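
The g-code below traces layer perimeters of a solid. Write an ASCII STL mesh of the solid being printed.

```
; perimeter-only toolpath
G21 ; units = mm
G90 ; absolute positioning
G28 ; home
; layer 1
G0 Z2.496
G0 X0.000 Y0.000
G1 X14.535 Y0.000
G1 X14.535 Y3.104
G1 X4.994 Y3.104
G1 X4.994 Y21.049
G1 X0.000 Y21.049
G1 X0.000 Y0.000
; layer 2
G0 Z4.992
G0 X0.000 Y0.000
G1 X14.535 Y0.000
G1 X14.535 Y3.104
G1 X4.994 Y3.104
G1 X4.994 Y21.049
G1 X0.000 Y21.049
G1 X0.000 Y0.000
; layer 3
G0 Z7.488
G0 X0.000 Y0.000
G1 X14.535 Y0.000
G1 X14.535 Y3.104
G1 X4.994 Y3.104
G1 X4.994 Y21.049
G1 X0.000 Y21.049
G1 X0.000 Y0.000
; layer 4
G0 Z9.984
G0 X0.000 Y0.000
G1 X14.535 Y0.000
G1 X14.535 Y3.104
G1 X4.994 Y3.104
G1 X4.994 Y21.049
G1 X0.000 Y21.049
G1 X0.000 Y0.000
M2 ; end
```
solid part
  facet normal 0.0000 0.0000 -1.0000
    outer loop
      vertex 14.535 3.104 0.000
      vertex 14.535 0.000 0.000
      vertex 0.000 0.000 0.000
    endloop
  endfacet
  facet normal 0.0000 0.0000 -1.0000
    outer loop
      vertex 4.994 3.104 0.000
      vertex 14.535 3.104 0.000
      vertex 0.000 0.000 0.000
    endloop
  endfacet
  facet normal 0.0000 0.0000 -1.0000
    outer loop
      vertex 4.994 21.049 0.000
      vertex 4.994 3.104 0.000
      vertex 0.000 0.000 0.000
    endloop
  endfacet
  facet normal 0.0000 0.0000 -1.0000
    outer loop
      vertex 0.000 21.049 0.000
      vertex 4.994 21.049 0.000
      vertex 0.000 0.000 0.000
    endloop
  endfacet
  facet normal 0.0000 0.0000 1.0000
    outer loop
      vertex 0.000 0.000 9.984
      vertex 14.535 0.000 9.984
      vertex 14.535 3.104 9.984
    endloop
  endfacet
  facet normal 0.0000 0.0000 1.0000
    outer loop
      vertex 0.000 0.000 9.984
      vertex 14.535 3.104 9.984
      vertex 4.994 3.104 9.984
    endloop
  endfacet
  facet normal 0.0000 0.0000 1.0000
    outer loop
      vertex 0.000 0.000 9.984
      vertex 4.994 3.104 9.984
      vertex 4.994 21.049 9.984
    endloop
  endfacet
  facet normal 0.0000 0.0000 1.0000
    outer loop
      vertex 0.000 0.000 9.984
      vertex 4.994 21.049 9.984
      vertex 0.000 21.049 9.984
    endloop
  endfacet
  facet normal 0.0000 -1.0000 0.0000
    outer loop
      vertex 0.000 0.000 0.000
      vertex 14.535 0.000 0.000
      vertex 14.535 0.000 9.984
    endloop
  endfacet
  facet normal 0.0000 -1.0000 0.0000
    outer loop
      vertex 0.000 0.000 0.000
      vertex 14.535 0.000 9.984
      vertex 0.000 0.000 9.984
    endloop
  endfacet
  facet normal 1.0000 0.0000 0.0000
    outer loop
      vertex 14.535 0.000 0.000
      vertex 14.535 3.104 0.000
      vertex 14.535 3.104 9.984
    endloop
  endfacet
  facet normal 1.0000 0.0000 0.0000
    outer loop
      vertex 14.535 0.000 0.000
      vertex 14.535 3.104 9.984
      vertex 14.535 0.000 9.984
    endloop
  endfacet
  facet normal 0.0000 1.0000 0.0000
    outer loop
      vertex 14.535 3.104 0.000
      vertex 4.994 3.104 0.000
      vertex 4.994 3.104 9.984
    endloop
  endfacet
  facet normal 0.0000 1.0000 0.0000
    outer loop
      vertex 14.535 3.104 0.000
      vertex 4.994 3.104 9.984
      vertex 14.535 3.104 9.984
    endloop
  endfacet
  facet normal 1.0000 0.0000 0.0000
    outer loop
      vertex 4.994 3.104 0.000
      vertex 4.994 21.049 0.000
      vertex 4.994 21.049 9.984
    endloop
  endfacet
  facet normal 1.0000 0.0000 0.0000
    outer loop
      vertex 4.994 3.104 0.000
      vertex 4.994 21.049 9.984
      vertex 4.994 3.104 9.984
    endloop
  endfacet
  facet normal 0.0000 1.0000 0.0000
    outer loop
      vertex 4.994 21.049 0.000
      vertex 0.000 21.049 0.000
      vertex 0.000 21.049 9.984
    endloop
  endfacet
  facet normal 0.0000 1.0000 0.0000
    outer loop
      vertex 4.994 21.049 0.000
      vertex 0.000 21.049 9.984
      vertex 4.994 21.049 9.984
    endloop
  endfacet
  facet normal -1.0000 0.0000 0.0000
    outer loop
      vertex 0.000 21.049 0.000
      vertex 0.000 0.000 0.000
      vertex 0.000 0.000 9.984
    endloop
  endfacet
  facet normal -1.0000 0.0000 0.0000
    outer loop
      vertex 0.000 21.049 0.000
      vertex 0.000 0.000 9.984
      vertex 0.000 21.049 9.984
    endloop
  endfacet
endsolid part

The G0 Z moves step by Δz≈2.496 mm. Every layer's G1 loop is the same polygon, so the solid is a straight extrusion of it from z=0 to z≈9.98. Closing with flat bottom and top caps and triangulating gives 20 facets — an L-shaped prism: outer 14.5 × 21 mm, arm thicknesses ≈ 3.1 mm (horizontal) and 4.99 mm (vertical), extruded 9.98 mm in z.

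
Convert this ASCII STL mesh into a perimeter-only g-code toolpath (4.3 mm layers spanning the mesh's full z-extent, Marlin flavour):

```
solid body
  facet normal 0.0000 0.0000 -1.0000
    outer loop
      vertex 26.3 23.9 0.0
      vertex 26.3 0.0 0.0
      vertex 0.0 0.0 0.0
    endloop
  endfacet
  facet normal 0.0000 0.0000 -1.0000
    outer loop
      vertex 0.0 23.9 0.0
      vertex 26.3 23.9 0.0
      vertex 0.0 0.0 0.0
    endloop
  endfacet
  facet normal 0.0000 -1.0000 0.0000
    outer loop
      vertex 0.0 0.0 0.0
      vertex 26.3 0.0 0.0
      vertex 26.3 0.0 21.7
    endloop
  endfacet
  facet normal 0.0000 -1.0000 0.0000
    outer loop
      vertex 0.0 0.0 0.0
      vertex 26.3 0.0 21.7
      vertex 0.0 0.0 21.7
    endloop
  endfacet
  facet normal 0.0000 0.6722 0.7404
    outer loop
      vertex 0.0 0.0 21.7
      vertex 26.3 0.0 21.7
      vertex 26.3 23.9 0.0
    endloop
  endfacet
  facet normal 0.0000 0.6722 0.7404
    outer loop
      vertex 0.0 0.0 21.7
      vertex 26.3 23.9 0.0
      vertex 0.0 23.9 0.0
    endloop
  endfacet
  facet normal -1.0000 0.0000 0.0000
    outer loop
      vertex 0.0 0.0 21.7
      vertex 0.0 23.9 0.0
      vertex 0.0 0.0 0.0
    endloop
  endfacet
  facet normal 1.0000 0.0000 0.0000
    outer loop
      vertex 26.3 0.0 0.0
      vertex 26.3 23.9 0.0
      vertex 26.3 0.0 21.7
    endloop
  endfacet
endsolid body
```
; perimeter-only toolpath
G21 ; units = mm
G90 ; absolute positioning
G28 ; home
; layer 1
G0 Z4.3
G0 X0.0 Y0.0
G1 X26.3 Y0.0
G1 X26.3 Y19.1
G1 X0.0 Y19.1
G1 X0.0 Y0.0
; layer 2
G0 Z8.7
G0 X0.0 Y0.0
G1 X26.3 Y0.0
G1 X26.3 Y14.3
G1 X0.0 Y14.3
G1 X0.0 Y0.0
; layer 3
G0 Z13.0
G0 X0.0 Y0.0
G1 X26.3 Y0.0
G1 X26.3 Y9.6
G1 X0.0 Y9.6
G1 X0.0 Y0.0
; layer 4
G0 Z17.4
G0 X0.0 Y0.0
G1 X26.3 Y0.0
G1 X26.3 Y4.8
G1 X0.0 Y4.8
G1 X0.0 Y0.0
M2 ; end

The solid is a wedge (ramp): 26.3 × 23.9 mm base, rising to 21.7 mm along the y=0 edge and sloping linearly to z=0 at y=23.9. Slicing at Δz = 4.3 mm — 5 equal slices spanning the solid's height, so layer i sits at z = i·h/5 — gives 4 non-empty perimeters. Each is a 4-segment closed polygon; G0 lifts to the layer z and rapids to the start vertex, then G1 traces the edges. The cross-section shrinks linearly with z (the slice at the apex is degenerate and omitted).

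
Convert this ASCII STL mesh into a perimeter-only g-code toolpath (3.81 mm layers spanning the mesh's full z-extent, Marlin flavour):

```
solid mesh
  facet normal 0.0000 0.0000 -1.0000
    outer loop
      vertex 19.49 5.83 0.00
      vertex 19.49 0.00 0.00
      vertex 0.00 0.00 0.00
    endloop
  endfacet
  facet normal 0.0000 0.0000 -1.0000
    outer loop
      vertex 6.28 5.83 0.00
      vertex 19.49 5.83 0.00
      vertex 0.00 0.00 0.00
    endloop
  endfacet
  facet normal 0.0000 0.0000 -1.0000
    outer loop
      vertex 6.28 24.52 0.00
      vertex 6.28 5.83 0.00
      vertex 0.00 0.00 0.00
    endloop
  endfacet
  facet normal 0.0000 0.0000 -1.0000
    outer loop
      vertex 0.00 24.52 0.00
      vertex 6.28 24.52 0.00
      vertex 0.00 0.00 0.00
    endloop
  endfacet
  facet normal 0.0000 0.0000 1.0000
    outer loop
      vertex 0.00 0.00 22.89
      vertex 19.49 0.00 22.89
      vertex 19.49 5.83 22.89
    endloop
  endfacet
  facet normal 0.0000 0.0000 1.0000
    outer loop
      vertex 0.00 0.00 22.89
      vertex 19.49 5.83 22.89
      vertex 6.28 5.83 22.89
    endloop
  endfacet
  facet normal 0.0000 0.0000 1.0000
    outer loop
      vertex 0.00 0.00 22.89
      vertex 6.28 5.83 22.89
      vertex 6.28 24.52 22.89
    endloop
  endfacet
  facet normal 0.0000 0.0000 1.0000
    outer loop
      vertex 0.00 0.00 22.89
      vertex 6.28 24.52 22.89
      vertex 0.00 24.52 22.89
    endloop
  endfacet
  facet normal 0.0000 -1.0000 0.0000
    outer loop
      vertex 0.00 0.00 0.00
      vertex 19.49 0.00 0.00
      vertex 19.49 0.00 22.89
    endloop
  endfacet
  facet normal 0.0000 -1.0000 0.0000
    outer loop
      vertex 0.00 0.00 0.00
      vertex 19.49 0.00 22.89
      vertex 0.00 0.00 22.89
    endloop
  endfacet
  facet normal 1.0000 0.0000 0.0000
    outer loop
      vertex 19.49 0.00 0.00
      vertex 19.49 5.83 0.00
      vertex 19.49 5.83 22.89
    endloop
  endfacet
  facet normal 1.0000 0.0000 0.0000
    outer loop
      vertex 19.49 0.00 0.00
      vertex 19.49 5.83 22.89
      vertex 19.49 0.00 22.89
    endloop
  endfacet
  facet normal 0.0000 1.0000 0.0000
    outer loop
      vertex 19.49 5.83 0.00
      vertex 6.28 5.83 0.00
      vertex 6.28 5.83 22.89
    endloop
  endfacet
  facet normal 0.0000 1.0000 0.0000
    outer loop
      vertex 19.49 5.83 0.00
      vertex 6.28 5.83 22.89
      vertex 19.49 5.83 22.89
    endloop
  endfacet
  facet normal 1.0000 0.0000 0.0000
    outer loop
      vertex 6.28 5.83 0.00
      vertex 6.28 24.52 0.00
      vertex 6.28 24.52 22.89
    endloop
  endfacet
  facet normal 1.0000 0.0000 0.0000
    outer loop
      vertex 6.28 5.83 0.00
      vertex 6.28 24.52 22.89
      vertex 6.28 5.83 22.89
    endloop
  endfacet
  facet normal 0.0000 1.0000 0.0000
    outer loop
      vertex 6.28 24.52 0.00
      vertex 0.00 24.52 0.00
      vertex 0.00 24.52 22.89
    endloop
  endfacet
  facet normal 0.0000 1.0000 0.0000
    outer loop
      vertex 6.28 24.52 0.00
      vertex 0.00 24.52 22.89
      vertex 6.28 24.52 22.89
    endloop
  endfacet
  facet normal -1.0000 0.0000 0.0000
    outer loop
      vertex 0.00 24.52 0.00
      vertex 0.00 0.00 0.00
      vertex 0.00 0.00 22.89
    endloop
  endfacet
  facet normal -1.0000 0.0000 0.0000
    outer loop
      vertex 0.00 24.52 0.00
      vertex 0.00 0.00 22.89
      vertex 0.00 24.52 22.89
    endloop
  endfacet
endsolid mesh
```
; perimeter-only toolpath
G21 ; units = mm
G90 ; absolute positioning
G28 ; home
; layer 1
G0 Z3.81
G0 X0.00 Y0.00
G1 X19.49 Y0.00
G1 X19.49 Y5.83
G1 X6.28 Y5.83
G1 X6.28 Y24.52
G1 X0.00 Y24.52
G1 X0.00 Y0.00
; layer 2
G0 Z7.63
G0 X0.00 Y0.00
G1 X19.49 Y0.00
G1 X19.49 Y5.83
G1 X6.28 Y5.83
G1 X6.28 Y24.52
G1 X0.00 Y24.52
G1 X0.00 Y0.00
; layer 3
G0 Z11.45
G0 X0.00 Y0.00
G1 X19.49 Y0.00
G1 X19.49 Y5.83
G1 X6.28 Y5.83
G1 X6.28 Y24.52
G1 X0.00 Y24.52
G1 X0.00 Y0.00
; layer 4
G0 Z15.26
G0 X0.00 Y0.00
G1 X19.49 Y0.00
G1 X19.49 Y5.83
G1 X6.28 Y5.83
G1 X6.28 Y24.52
G1 X0.00 Y24.52
G1 X0.00 Y0.00
; layer 5
G0 Z19.07
G0 X0.00 Y0.00
G1 X19.49 Y0.00
G1 X19.49 Y5.83
G1 X6.28 Y5.83
G1 X6.28 Y24.52
G1 X0.00 Y24.52
G1 X0.00 Y0.00
; layer 6
G0 Z22.89
G0 X0.00 Y0.00
G1 X19.49 Y0.00
G1 X19.49 Y5.83
G1 X6.28 Y5.83
G1 X6.28 Y24.52
G1 X0.00 Y24.52
G1 X0.00 Y0.00
M2 ; end

The solid is an L-shaped prism: outer 19.5 × 24.5 mm, arm thicknesses ≈ 5.83 mm (horizontal) and 6.28 mm (vertical), extruded 22.9 mm in z. Slicing at Δz = 3.81 mm — 6 equal slices spanning the solid's height, so layer i sits at z = i·h/6 — gives 6 non-empty perimeters. Each is a 6-segment closed polygon; G0 lifts to the layer z and rapids to the start vertex, then G1 traces the edges.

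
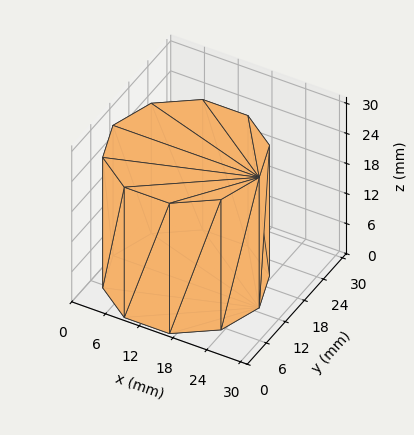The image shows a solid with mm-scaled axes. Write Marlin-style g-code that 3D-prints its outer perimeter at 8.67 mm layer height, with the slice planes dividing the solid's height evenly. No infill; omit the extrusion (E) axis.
Reading the render: the shape is a regular 10-sided prism (a cylinder approximated with 10 flat sides), circumscribed radius ≈ 13 mm, height ≈ 26 mm (dimensions read to the nearest mm from the axis ticks). For the g-code, the solid's height is divided into equal slices at the stated Δz and each level perimeter traced with G1 moves after a G0 lift.

; perimeter-only toolpath
G21 ; units = mm
G90 ; absolute positioning
G28 ; home
; layer 1
G0 Z8.67
G0 X26.00 Y13.00
G1 X23.52 Y20.64
G1 X17.02 Y25.36
G1 X8.98 Y25.36
G1 X2.48 Y20.64
G1 X0.00 Y13.00
G1 X2.48 Y5.36
G1 X8.98 Y0.64
G1 X17.02 Y0.64
G1 X23.52 Y5.36
G1 X26.00 Y13.00
; layer 2
G0 Z17.33
G0 X26.00 Y13.00
G1 X23.52 Y20.64
G1 X17.02 Y25.36
G1 X8.98 Y25.36
G1 X2.48 Y20.64
G1 X0.00 Y13.00
G1 X2.48 Y5.36
G1 X8.98 Y0.64
G1 X17.02 Y0.64
G1 X23.52 Y5.36
G1 X26.00 Y13.00
; layer 3
G0 Z26.00
G0 X26.00 Y13.00
G1 X23.52 Y20.64
G1 X17.02 Y25.36
G1 X8.98 Y25.36
G1 X2.48 Y20.64
G1 X0.00 Y13.00
G1 X2.48 Y5.36
G1 X8.98 Y0.64
G1 X17.02 Y0.64
G1 X23.52 Y5.36
G1 X26.00 Y13.00
M2 ; end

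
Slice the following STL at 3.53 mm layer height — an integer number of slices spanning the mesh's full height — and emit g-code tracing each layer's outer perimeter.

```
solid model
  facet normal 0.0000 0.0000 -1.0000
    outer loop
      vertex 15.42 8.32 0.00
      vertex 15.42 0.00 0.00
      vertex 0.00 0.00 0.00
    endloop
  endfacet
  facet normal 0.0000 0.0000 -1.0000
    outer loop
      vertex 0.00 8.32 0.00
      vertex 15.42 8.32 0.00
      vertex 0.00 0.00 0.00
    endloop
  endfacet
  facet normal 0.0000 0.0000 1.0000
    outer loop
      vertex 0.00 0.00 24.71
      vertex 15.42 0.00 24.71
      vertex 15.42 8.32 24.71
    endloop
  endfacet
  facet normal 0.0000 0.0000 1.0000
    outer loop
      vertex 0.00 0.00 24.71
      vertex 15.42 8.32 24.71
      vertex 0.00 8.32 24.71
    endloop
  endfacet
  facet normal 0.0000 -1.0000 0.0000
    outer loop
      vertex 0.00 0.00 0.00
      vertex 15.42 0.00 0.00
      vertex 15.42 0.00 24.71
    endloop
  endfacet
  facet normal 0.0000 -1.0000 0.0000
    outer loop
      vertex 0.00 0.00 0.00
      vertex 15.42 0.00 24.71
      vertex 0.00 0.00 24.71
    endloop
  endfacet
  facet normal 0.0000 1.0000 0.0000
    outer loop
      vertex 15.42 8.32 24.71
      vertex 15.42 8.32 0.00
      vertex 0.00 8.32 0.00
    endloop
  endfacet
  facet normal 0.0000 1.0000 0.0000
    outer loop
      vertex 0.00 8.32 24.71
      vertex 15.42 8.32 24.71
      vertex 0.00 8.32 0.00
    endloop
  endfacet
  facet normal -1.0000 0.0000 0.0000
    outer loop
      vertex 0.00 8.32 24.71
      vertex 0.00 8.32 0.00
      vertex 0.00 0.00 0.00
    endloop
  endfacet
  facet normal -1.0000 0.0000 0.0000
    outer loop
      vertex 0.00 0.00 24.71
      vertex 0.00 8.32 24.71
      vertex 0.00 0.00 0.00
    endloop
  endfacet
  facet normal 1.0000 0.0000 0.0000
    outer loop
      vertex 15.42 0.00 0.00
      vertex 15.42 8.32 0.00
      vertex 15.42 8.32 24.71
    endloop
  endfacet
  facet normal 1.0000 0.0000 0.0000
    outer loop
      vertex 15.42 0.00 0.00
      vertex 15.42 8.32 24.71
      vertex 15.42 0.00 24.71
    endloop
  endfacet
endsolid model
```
; perimeter-only toolpath
G21 ; units = mm
G90 ; absolute positioning
G28 ; home
; layer 1
G0 Z3.53
G0 X0.00 Y0.00
G1 X15.42 Y0.00
G1 X15.42 Y8.32
G1 X0.00 Y8.32
G1 X0.00 Y0.00
; layer 2
G0 Z7.06
G0 X0.00 Y0.00
G1 X15.42 Y0.00
G1 X15.42 Y8.32
G1 X0.00 Y8.32
G1 X0.00 Y0.00
; layer 3
G0 Z10.59
G0 X0.00 Y0.00
G1 X15.42 Y0.00
G1 X15.42 Y8.32
G1 X0.00 Y8.32
G1 X0.00 Y0.00
; layer 4
G0 Z14.12
G0 X0.00 Y0.00
G1 X15.42 Y0.00
G1 X15.42 Y8.32
G1 X0.00 Y8.32
G1 X0.00 Y0.00
; layer 5
G0 Z17.65
G0 X0.00 Y0.00
G1 X15.42 Y0.00
G1 X15.42 Y8.32
G1 X0.00 Y8.32
G1 X0.00 Y0.00
; layer 6
G0 Z21.18
G0 X0.00 Y0.00
G1 X15.42 Y0.00
G1 X15.42 Y8.32
G1 X0.00 Y8.32
G1 X0.00 Y0.00
; layer 7
G0 Z24.71
G0 X0.00 Y0.00
G1 X15.42 Y0.00
G1 X15.42 Y8.32
G1 X0.00 Y8.32
G1 X0.00 Y0.00
M2 ; end

The solid is a rectangular box, roughly 15.4 × 8.32 mm footprint and 24.7 mm tall. Slicing at Δz = 3.53 mm — 7 equal slices spanning the solid's height, so layer i sits at z = i·h/7 — gives 7 non-empty perimeters. Each is a 4-segment closed polygon; G0 lifts to the layer z and rapids to the start vertex, then G1 traces the edges.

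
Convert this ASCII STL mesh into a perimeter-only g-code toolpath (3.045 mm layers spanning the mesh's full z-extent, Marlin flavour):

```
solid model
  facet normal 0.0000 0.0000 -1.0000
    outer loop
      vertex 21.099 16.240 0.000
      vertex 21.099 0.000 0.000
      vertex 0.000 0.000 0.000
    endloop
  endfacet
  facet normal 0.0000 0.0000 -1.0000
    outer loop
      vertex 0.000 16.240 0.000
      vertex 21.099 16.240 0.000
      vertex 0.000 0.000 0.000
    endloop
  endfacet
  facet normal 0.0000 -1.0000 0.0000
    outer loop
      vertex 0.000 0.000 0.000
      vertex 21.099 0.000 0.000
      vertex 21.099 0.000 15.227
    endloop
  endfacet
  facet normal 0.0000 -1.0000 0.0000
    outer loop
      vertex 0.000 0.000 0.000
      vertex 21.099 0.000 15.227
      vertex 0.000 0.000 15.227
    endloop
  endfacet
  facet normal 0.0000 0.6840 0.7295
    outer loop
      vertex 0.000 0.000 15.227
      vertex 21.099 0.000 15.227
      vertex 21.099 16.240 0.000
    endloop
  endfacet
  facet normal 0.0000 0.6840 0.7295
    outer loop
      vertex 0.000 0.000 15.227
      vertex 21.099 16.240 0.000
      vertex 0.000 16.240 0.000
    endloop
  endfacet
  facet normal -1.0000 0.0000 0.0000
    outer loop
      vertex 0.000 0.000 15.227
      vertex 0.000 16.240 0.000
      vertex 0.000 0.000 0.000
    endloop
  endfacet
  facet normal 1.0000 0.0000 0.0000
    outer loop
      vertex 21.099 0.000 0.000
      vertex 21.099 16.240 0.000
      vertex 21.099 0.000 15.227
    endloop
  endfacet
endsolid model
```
; perimeter-only toolpath
G21 ; units = mm
G90 ; absolute positioning
G28 ; home
; layer 1
G0 Z3.045
G0 X0.000 Y0.000
G1 X21.099 Y0.000
G1 X21.099 Y12.992
G1 X0.000 Y12.992
G1 X0.000 Y0.000
; layer 2
G0 Z6.091
G0 X0.000 Y0.000
G1 X21.099 Y0.000
G1 X21.099 Y9.744
G1 X0.000 Y9.744
G1 X0.000 Y0.000
; layer 3
G0 Z9.136
G0 X0.000 Y0.000
G1 X21.099 Y0.000
G1 X21.099 Y6.496
G1 X0.000 Y6.496
G1 X0.000 Y0.000
; layer 4
G0 Z12.182
G0 X0.000 Y0.000
G1 X21.099 Y0.000
G1 X21.099 Y3.248
G1 X0.000 Y3.248
G1 X0.000 Y0.000
M2 ; end

The solid is a wedge (ramp): 21.1 × 16.2 mm base, rising to 15.2 mm along the y=0 edge and sloping linearly to z=0 at y=16.2. Slicing at Δz = 3.045 mm — 5 equal slices spanning the solid's height, so layer i sits at z = i·h/5 — gives 4 non-empty perimeters. Each is a 4-segment closed polygon; G0 lifts to the layer z and rapids to the start vertex, then G1 traces the edges. The cross-section shrinks linearly with z (the slice at the apex is degenerate and omitted).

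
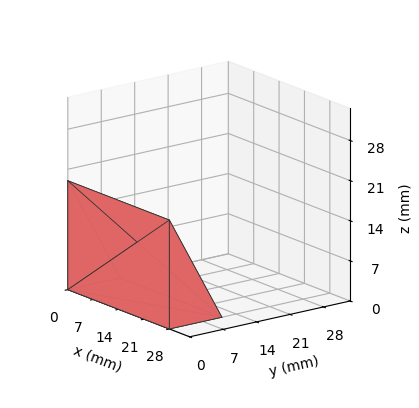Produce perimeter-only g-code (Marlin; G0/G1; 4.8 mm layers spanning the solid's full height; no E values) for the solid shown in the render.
Reading the render: the shape is a wedge (ramp): 28 × 11 mm base, rising to 19 mm along the y=0 edge and sloping linearly to z=0 at y=11 (dimensions read to the nearest mm from the axis ticks). For the g-code, the solid's height is divided into equal slices at the stated Δz and each level perimeter traced with G1 moves after a G0 lift.

; perimeter-only toolpath
G21 ; units = mm
G90 ; absolute positioning
G28 ; home
; layer 1
G0 Z4.8
G0 X0.0 Y0.0
G1 X28.0 Y0.0
G1 X28.0 Y8.2
G1 X0.0 Y8.2
G1 X0.0 Y0.0
; layer 2
G0 Z9.5
G0 X0.0 Y0.0
G1 X28.0 Y0.0
G1 X28.0 Y5.5
G1 X0.0 Y5.5
G1 X0.0 Y0.0
; layer 3
G0 Z14.2
G0 X0.0 Y0.0
G1 X28.0 Y0.0
G1 X28.0 Y2.8
G1 X0.0 Y2.8
G1 X0.0 Y0.0
M2 ; end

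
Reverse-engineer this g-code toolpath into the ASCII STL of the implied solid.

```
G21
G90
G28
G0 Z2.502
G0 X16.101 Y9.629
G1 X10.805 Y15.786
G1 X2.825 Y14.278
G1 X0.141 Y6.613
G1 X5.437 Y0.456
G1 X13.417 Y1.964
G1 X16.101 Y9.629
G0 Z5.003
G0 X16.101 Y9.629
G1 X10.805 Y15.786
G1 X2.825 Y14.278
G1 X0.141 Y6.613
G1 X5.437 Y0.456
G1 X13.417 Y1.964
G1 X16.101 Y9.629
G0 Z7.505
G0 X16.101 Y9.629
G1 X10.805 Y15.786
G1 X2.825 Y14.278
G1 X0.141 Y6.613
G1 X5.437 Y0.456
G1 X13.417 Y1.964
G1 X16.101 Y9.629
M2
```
solid part
  facet normal 0.0000 0.0000 -1.0000
    outer loop
      vertex 2.825 14.278 0.000
      vertex 10.805 15.786 0.000
      vertex 16.101 9.629 0.000
    endloop
  endfacet
  facet normal 0.0000 0.0000 -1.0000
    outer loop
      vertex 0.141 6.613 0.000
      vertex 2.825 14.278 0.000
      vertex 16.101 9.629 0.000
    endloop
  endfacet
  facet normal 0.0000 0.0000 -1.0000
    outer loop
      vertex 5.437 0.456 0.000
      vertex 0.141 6.613 0.000
      vertex 16.101 9.629 0.000
    endloop
  endfacet
  facet normal 0.0000 0.0000 -1.0000
    outer loop
      vertex 13.417 1.964 0.000
      vertex 5.437 0.456 0.000
      vertex 16.101 9.629 0.000
    endloop
  endfacet
  facet normal 0.0000 0.0000 1.0000
    outer loop
      vertex 16.101 9.629 7.505
      vertex 10.805 15.786 7.505
      vertex 2.825 14.278 7.505
    endloop
  endfacet
  facet normal 0.0000 0.0000 1.0000
    outer loop
      vertex 16.101 9.629 7.505
      vertex 2.825 14.278 7.505
      vertex 0.141 6.613 7.505
    endloop
  endfacet
  facet normal 0.0000 0.0000 1.0000
    outer loop
      vertex 16.101 9.629 7.505
      vertex 0.141 6.613 7.505
      vertex 5.437 0.456 7.505
    endloop
  endfacet
  facet normal 0.0000 0.0000 1.0000
    outer loop
      vertex 16.101 9.629 7.505
      vertex 5.437 0.456 7.505
      vertex 13.417 1.964 7.505
    endloop
  endfacet
  facet normal 0.7581 0.6521 0.0000
    outer loop
      vertex 16.101 9.629 0.000
      vertex 10.805 15.786 0.000
      vertex 10.805 15.786 7.505
    endloop
  endfacet
  facet normal 0.7581 0.6521 0.0000
    outer loop
      vertex 16.101 9.629 0.000
      vertex 10.805 15.786 7.505
      vertex 16.101 9.629 7.505
    endloop
  endfacet
  facet normal -0.1857 0.9826 0.0000
    outer loop
      vertex 10.805 15.786 0.000
      vertex 2.825 14.278 0.000
      vertex 2.825 14.278 7.505
    endloop
  endfacet
  facet normal -0.1857 0.9826 0.0000
    outer loop
      vertex 10.805 15.786 0.000
      vertex 2.825 14.278 7.505
      vertex 10.805 15.786 7.505
    endloop
  endfacet
  facet normal -0.9438 0.3305 0.0000
    outer loop
      vertex 2.825 14.278 0.000
      vertex 0.141 6.613 0.000
      vertex 0.141 6.613 7.505
    endloop
  endfacet
  facet normal -0.9438 0.3305 0.0000
    outer loop
      vertex 2.825 14.278 0.000
      vertex 0.141 6.613 7.505
      vertex 2.825 14.278 7.505
    endloop
  endfacet
  facet normal -0.7581 -0.6521 0.0000
    outer loop
      vertex 0.141 6.613 0.000
      vertex 5.437 0.456 0.000
      vertex 5.437 0.456 7.505
    endloop
  endfacet
  facet normal -0.7581 -0.6521 0.0000
    outer loop
      vertex 0.141 6.613 0.000
      vertex 5.437 0.456 7.505
      vertex 0.141 6.613 7.505
    endloop
  endfacet
  facet normal 0.1857 -0.9826 0.0000
    outer loop
      vertex 5.437 0.456 0.000
      vertex 13.417 1.964 0.000
      vertex 13.417 1.964 7.505
    endloop
  endfacet
  facet normal 0.1857 -0.9826 0.0000
    outer loop
      vertex 5.437 0.456 0.000
      vertex 13.417 1.964 7.505
      vertex 5.437 0.456 7.505
    endloop
  endfacet
  facet normal 0.9438 -0.3305 0.0000
    outer loop
      vertex 13.417 1.964 0.000
      vertex 16.101 9.629 0.000
      vertex 16.101 9.629 7.505
    endloop
  endfacet
  facet normal 0.9438 -0.3305 0.0000
    outer loop
      vertex 13.417 1.964 0.000
      vertex 16.101 9.629 7.505
      vertex 13.417 1.964 7.505
    endloop
  endfacet
endsolid part

The G0 Z moves step by Δz≈2.502 mm. Every layer's G1 loop is the same polygon, so the solid is a straight extrusion of it from z=0 to z≈7.5. Closing with flat bottom and top caps and triangulating gives 20 facets — a regular 6-sided prism (a cylinder approximated with 6 flat sides), circumscribed radius ≈ 8.12 mm, height ≈ 7.5 mm.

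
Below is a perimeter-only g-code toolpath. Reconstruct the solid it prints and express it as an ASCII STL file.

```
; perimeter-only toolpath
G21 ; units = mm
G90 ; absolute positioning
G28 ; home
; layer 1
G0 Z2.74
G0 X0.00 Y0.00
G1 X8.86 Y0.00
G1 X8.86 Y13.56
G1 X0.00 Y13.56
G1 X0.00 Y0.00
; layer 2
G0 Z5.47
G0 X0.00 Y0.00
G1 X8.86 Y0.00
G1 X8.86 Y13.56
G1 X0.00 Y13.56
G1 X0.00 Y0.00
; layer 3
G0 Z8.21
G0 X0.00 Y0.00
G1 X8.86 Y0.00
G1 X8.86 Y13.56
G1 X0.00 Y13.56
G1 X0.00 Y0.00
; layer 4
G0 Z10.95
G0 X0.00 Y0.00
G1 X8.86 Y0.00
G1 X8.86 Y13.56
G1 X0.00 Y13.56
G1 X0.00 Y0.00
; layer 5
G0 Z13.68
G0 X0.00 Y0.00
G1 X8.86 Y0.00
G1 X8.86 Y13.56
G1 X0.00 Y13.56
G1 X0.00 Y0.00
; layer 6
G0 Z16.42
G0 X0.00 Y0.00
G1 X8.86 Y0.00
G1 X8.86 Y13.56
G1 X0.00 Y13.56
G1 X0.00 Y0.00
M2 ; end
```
solid part
  facet normal 0.0000 0.0000 -1.0000
    outer loop
      vertex 8.86 13.56 0.00
      vertex 8.86 0.00 0.00
      vertex 0.00 0.00 0.00
    endloop
  endfacet
  facet normal 0.0000 0.0000 -1.0000
    outer loop
      vertex 0.00 13.56 0.00
      vertex 8.86 13.56 0.00
      vertex 0.00 0.00 0.00
    endloop
  endfacet
  facet normal 0.0000 0.0000 1.0000
    outer loop
      vertex 0.00 0.00 16.42
      vertex 8.86 0.00 16.42
      vertex 8.86 13.56 16.42
    endloop
  endfacet
  facet normal 0.0000 0.0000 1.0000
    outer loop
      vertex 0.00 0.00 16.42
      vertex 8.86 13.56 16.42
      vertex 0.00 13.56 16.42
    endloop
  endfacet
  facet normal 0.0000 -1.0000 0.0000
    outer loop
      vertex 0.00 0.00 0.00
      vertex 8.86 0.00 0.00
      vertex 8.86 0.00 16.42
    endloop
  endfacet
  facet normal 0.0000 -1.0000 0.0000
    outer loop
      vertex 0.00 0.00 0.00
      vertex 8.86 0.00 16.42
      vertex 0.00 0.00 16.42
    endloop
  endfacet
  facet normal 0.0000 1.0000 0.0000
    outer loop
      vertex 8.86 13.56 16.42
      vertex 8.86 13.56 0.00
      vertex 0.00 13.56 0.00
    endloop
  endfacet
  facet normal 0.0000 1.0000 0.0000
    outer loop
      vertex 0.00 13.56 16.42
      vertex 8.86 13.56 16.42
      vertex 0.00 13.56 0.00
    endloop
  endfacet
  facet normal -1.0000 0.0000 0.0000
    outer loop
      vertex 0.00 13.56 16.42
      vertex 0.00 13.56 0.00
      vertex 0.00 0.00 0.00
    endloop
  endfacet
  facet normal -1.0000 0.0000 0.0000
    outer loop
      vertex 0.00 0.00 16.42
      vertex 0.00 13.56 16.42
      vertex 0.00 0.00 0.00
    endloop
  endfacet
  facet normal 1.0000 0.0000 0.0000
    outer loop
      vertex 8.86 0.00 0.00
      vertex 8.86 13.56 0.00
      vertex 8.86 13.56 16.42
    endloop
  endfacet
  facet normal 1.0000 0.0000 0.0000
    outer loop
      vertex 8.86 0.00 0.00
      vertex 8.86 13.56 16.42
      vertex 8.86 0.00 16.42
    endloop
  endfacet
endsolid part

The G0 Z moves step by Δz≈2.74 mm. Every layer's G1 loop is the same polygon, so the solid is a straight extrusion of it from z=0 to z≈16.4. Closing with flat bottom and top caps and triangulating gives 12 facets — a rectangular box, roughly 8.86 × 13.6 mm footprint and 16.4 mm tall.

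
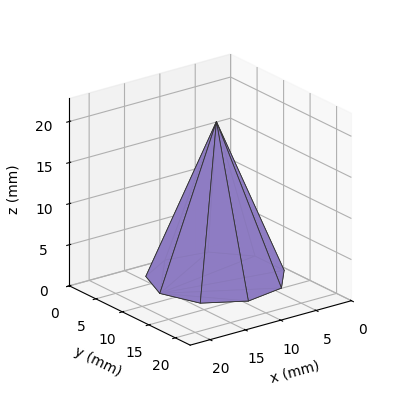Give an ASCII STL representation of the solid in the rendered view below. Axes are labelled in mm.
Reading the render: the shape is a regular 9-sided pyramid, base circumscribed radius ≈ 8 mm, apex at z ≈ 19 mm (dimensions read to the nearest mm from the axis ticks). For the STL, each face is triangulated and given an outward normal.

solid part
  facet normal 0.0000 0.0000 -1.0000
    outer loop
      vertex 9.39 15.88 0.00
      vertex 14.13 13.14 0.00
      vertex 16.00 8.00 0.00
    endloop
  endfacet
  facet normal 0.0000 0.0000 -1.0000
    outer loop
      vertex 4.00 14.93 0.00
      vertex 9.39 15.88 0.00
      vertex 16.00 8.00 0.00
    endloop
  endfacet
  facet normal 0.0000 0.0000 -1.0000
    outer loop
      vertex 0.48 10.74 0.00
      vertex 4.00 14.93 0.00
      vertex 16.00 8.00 0.00
    endloop
  endfacet
  facet normal 0.0000 0.0000 -1.0000
    outer loop
      vertex 0.48 5.26 0.00
      vertex 0.48 10.74 0.00
      vertex 16.00 8.00 0.00
    endloop
  endfacet
  facet normal 0.0000 0.0000 -1.0000
    outer loop
      vertex 4.00 1.07 0.00
      vertex 0.48 5.26 0.00
      vertex 16.00 8.00 0.00
    endloop
  endfacet
  facet normal 0.0000 0.0000 -1.0000
    outer loop
      vertex 9.39 0.12 0.00
      vertex 4.00 1.07 0.00
      vertex 16.00 8.00 0.00
    endloop
  endfacet
  facet normal 0.0000 0.0000 -1.0000
    outer loop
      vertex 14.13 2.86 0.00
      vertex 9.39 0.12 0.00
      vertex 16.00 8.00 0.00
    endloop
  endfacet
  facet normal 0.8738 0.3179 0.3679
    outer loop
      vertex 16.00 8.00 0.00
      vertex 14.13 13.14 0.00
      vertex 8.00 8.00 19.00
    endloop
  endfacet
  facet normal 0.4654 0.8050 0.3679
    outer loop
      vertex 14.13 13.14 0.00
      vertex 9.39 15.88 0.00
      vertex 8.00 8.00 19.00
    endloop
  endfacet
  facet normal -0.1614 0.9157 0.3680
    outer loop
      vertex 9.39 15.88 0.00
      vertex 4.00 14.93 0.00
      vertex 8.00 8.00 19.00
    endloop
  endfacet
  facet normal -0.7119 0.5981 0.3680
    outer loop
      vertex 4.00 14.93 0.00
      vertex 0.48 10.74 0.00
      vertex 8.00 8.00 19.00
    endloop
  endfacet
  facet normal -0.9298 0.0000 0.3680
    outer loop
      vertex 0.48 10.74 0.00
      vertex 0.48 5.26 0.00
      vertex 8.00 8.00 19.00
    endloop
  endfacet
  facet normal -0.7119 -0.5981 0.3680
    outer loop
      vertex 0.48 5.26 0.00
      vertex 4.00 1.07 0.00
      vertex 8.00 8.00 19.00
    endloop
  endfacet
  facet normal -0.1614 -0.9157 0.3680
    outer loop
      vertex 4.00 1.07 0.00
      vertex 9.39 0.12 0.00
      vertex 8.00 8.00 19.00
    endloop
  endfacet
  facet normal 0.4654 -0.8050 0.3679
    outer loop
      vertex 9.39 0.12 0.00
      vertex 14.13 2.86 0.00
      vertex 8.00 8.00 19.00
    endloop
  endfacet
  facet normal 0.8738 -0.3179 0.3679
    outer loop
      vertex 14.13 2.86 0.00
      vertex 16.00 8.00 0.00
      vertex 8.00 8.00 19.00
    endloop
  endfacet
endsolid part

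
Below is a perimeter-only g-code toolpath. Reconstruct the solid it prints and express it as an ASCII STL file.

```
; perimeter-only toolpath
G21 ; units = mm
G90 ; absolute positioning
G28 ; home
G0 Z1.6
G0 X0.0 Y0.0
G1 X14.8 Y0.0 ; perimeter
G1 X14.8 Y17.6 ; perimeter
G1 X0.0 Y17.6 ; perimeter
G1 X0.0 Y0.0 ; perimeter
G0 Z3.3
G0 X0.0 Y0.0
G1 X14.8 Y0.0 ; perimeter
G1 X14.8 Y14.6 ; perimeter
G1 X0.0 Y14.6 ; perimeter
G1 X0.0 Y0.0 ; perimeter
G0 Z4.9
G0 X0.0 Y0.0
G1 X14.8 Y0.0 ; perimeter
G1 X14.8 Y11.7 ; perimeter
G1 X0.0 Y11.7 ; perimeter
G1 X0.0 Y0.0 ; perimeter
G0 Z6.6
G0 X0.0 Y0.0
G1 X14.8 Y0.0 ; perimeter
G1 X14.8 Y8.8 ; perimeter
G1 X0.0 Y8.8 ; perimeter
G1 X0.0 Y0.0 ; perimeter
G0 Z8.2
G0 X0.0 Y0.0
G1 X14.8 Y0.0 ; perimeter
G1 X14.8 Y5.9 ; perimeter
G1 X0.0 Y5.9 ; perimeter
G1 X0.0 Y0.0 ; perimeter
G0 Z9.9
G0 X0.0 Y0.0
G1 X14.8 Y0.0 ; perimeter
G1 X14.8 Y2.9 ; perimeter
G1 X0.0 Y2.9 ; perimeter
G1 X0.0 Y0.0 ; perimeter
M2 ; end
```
solid part
  facet normal 0.0000 0.0000 -1.0000
    outer loop
      vertex 14.8 20.5 0.0
      vertex 14.8 0.0 0.0
      vertex 0.0 0.0 0.0
    endloop
  endfacet
  facet normal 0.0000 0.0000 -1.0000
    outer loop
      vertex 0.0 20.5 0.0
      vertex 14.8 20.5 0.0
      vertex 0.0 0.0 0.0
    endloop
  endfacet
  facet normal 0.0000 -1.0000 0.0000
    outer loop
      vertex 0.0 0.0 0.0
      vertex 14.8 0.0 0.0
      vertex 14.8 0.0 11.5
    endloop
  endfacet
  facet normal 0.0000 -1.0000 0.0000
    outer loop
      vertex 0.0 0.0 0.0
      vertex 14.8 0.0 11.5
      vertex 0.0 0.0 11.5
    endloop
  endfacet
  facet normal 0.0000 0.4893 0.8721
    outer loop
      vertex 0.0 0.0 11.5
      vertex 14.8 0.0 11.5
      vertex 14.8 20.5 0.0
    endloop
  endfacet
  facet normal 0.0000 0.4893 0.8721
    outer loop
      vertex 0.0 0.0 11.5
      vertex 14.8 20.5 0.0
      vertex 0.0 20.5 0.0
    endloop
  endfacet
  facet normal -1.0000 0.0000 0.0000
    outer loop
      vertex 0.0 0.0 11.5
      vertex 0.0 20.5 0.0
      vertex 0.0 0.0 0.0
    endloop
  endfacet
  facet normal 1.0000 0.0000 0.0000
    outer loop
      vertex 14.8 0.0 0.0
      vertex 14.8 20.5 0.0
      vertex 14.8 0.0 11.5
    endloop
  endfacet
endsolid part

The G0 Z moves step by Δz≈1.6 mm. The G1 loops shrink linearly with z, so the solid tapers from its base footprint up to z≈11.5. Closing with a flat bottom cap and the tapered top and triangulating gives 8 facets — a wedge (ramp): 14.8 × 20.5 mm base, rising to 11.5 mm along the y=0 edge and sloping linearly to z=0 at y=20.5.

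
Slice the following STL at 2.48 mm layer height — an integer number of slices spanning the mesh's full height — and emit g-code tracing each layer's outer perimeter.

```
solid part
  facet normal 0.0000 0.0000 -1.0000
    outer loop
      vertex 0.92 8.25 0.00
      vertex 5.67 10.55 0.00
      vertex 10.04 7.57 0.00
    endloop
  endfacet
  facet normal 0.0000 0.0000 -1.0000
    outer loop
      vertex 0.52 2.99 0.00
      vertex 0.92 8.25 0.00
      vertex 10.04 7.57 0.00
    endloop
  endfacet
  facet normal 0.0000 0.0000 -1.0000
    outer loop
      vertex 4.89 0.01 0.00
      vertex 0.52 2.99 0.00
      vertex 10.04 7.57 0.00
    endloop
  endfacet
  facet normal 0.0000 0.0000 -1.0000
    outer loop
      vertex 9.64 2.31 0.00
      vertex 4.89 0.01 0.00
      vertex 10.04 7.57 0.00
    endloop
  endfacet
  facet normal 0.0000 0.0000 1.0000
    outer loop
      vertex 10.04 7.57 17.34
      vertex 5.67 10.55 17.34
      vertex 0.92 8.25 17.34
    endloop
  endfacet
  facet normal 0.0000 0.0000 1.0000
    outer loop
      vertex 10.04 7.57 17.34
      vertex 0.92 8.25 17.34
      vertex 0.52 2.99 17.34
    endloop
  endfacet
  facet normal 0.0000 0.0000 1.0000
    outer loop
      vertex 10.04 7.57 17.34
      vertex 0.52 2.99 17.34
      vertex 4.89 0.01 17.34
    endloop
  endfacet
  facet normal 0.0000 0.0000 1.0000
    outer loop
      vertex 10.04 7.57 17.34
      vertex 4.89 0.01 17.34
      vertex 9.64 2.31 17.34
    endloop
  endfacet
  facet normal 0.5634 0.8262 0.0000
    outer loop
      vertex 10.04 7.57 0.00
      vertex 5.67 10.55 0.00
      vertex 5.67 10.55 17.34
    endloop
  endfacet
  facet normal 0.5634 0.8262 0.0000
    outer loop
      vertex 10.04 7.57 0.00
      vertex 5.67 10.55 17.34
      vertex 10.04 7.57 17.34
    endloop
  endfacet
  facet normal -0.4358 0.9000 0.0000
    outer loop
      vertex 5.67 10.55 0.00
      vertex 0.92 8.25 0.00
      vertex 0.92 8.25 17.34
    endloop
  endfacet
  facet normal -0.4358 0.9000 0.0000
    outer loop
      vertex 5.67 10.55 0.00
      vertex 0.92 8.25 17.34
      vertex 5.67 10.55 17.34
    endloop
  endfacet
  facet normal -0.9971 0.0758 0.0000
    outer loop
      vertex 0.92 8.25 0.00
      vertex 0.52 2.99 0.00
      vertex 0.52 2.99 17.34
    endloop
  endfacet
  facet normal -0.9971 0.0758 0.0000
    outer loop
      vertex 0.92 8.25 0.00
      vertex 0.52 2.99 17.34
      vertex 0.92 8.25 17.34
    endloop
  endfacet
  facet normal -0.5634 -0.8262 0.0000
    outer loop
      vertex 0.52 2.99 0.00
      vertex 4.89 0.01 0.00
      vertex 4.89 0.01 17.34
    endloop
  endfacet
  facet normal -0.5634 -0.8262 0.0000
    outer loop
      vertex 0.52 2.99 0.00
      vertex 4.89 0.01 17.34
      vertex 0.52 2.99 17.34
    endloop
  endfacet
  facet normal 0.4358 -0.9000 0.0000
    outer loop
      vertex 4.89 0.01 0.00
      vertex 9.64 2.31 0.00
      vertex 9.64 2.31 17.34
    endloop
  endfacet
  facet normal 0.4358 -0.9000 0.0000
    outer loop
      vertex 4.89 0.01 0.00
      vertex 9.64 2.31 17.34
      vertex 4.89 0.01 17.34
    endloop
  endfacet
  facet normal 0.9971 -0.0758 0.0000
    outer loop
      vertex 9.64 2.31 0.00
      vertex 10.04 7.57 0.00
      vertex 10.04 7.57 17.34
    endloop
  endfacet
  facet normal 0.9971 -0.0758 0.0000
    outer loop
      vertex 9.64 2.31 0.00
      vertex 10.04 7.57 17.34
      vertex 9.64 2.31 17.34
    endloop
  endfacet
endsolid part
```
; perimeter-only toolpath
G21 ; units = mm
G90 ; absolute positioning
G28 ; home
; layer 1
G0 Z2.48
G0 X10.04 Y7.57
G1 X5.67 Y10.55
G1 X0.92 Y8.25
G1 X0.52 Y2.99
G1 X4.89 Y0.01
G1 X9.64 Y2.31
G1 X10.04 Y7.57
; layer 2
G0 Z4.95
G0 X10.04 Y7.57
G1 X5.67 Y10.55
G1 X0.92 Y8.25
G1 X0.52 Y2.99
G1 X4.89 Y0.01
G1 X9.64 Y2.31
G1 X10.04 Y7.57
; layer 3
G0 Z7.43
G0 X10.04 Y7.57
G1 X5.67 Y10.55
G1 X0.92 Y8.25
G1 X0.52 Y2.99
G1 X4.89 Y0.01
G1 X9.64 Y2.31
G1 X10.04 Y7.57
; layer 4
G0 Z9.91
G0 X10.04 Y7.57
G1 X5.67 Y10.55
G1 X0.92 Y8.25
G1 X0.52 Y2.99
G1 X4.89 Y0.01
G1 X9.64 Y2.31
G1 X10.04 Y7.57
; layer 5
G0 Z12.39
G0 X10.04 Y7.57
G1 X5.67 Y10.55
G1 X0.92 Y8.25
G1 X0.52 Y2.99
G1 X4.89 Y0.01
G1 X9.64 Y2.31
G1 X10.04 Y7.57
; layer 6
G0 Z14.86
G0 X10.04 Y7.57
G1 X5.67 Y10.55
G1 X0.92 Y8.25
G1 X0.52 Y2.99
G1 X4.89 Y0.01
G1 X9.64 Y2.31
G1 X10.04 Y7.57
; layer 7
G0 Z17.34
G0 X10.04 Y7.57
G1 X5.67 Y10.55
G1 X0.92 Y8.25
G1 X0.52 Y2.99
G1 X4.89 Y0.01
G1 X9.64 Y2.31
G1 X10.04 Y7.57
M2 ; end

The solid is a regular 6-sided prism (a cylinder approximated with 6 flat sides), circumscribed radius ≈ 5.28 mm, height ≈ 17.3 mm. Slicing at Δz = 2.48 mm — 7 equal slices spanning the solid's height, so layer i sits at z = i·h/7 — gives 7 non-empty perimeters. Each is a 6-segment closed polygon; G0 lifts to the layer z and rapids to the start vertex, then G1 traces the edges.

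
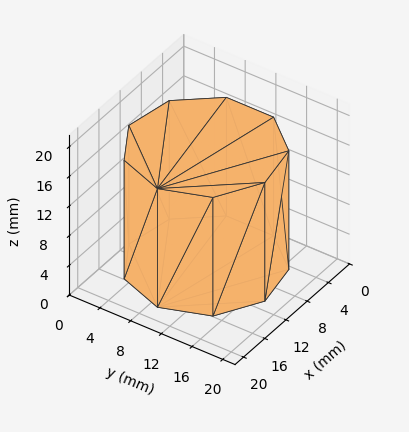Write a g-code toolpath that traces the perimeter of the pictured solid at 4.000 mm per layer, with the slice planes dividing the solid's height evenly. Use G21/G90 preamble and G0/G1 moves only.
Reading the render: the shape is a regular 9-sided prism (a cylinder approximated with 9 flat sides), circumscribed radius ≈ 9 mm, height ≈ 16 mm (dimensions read to the nearest mm from the axis ticks). For the g-code, the solid's height is divided into equal slices at the stated Δz and each level perimeter traced with G1 moves after a G0 lift.

; perimeter-only toolpath
G21 ; units = mm
G90 ; absolute positioning
G28 ; home
; layer 1
G0 Z4.000
G0 X18.000 Y9.000
G1 X15.894 Y14.785
G1 X10.563 Y17.863
G1 X4.500 Y16.794
G1 X0.543 Y12.078
G1 X0.543 Y5.922
G1 X4.500 Y1.206
G1 X10.563 Y0.137
G1 X15.894 Y3.215
G1 X18.000 Y9.000
; layer 2
G0 Z8.000
G0 X18.000 Y9.000
G1 X15.894 Y14.785
G1 X10.563 Y17.863
G1 X4.500 Y16.794
G1 X0.543 Y12.078
G1 X0.543 Y5.922
G1 X4.500 Y1.206
G1 X10.563 Y0.137
G1 X15.894 Y3.215
G1 X18.000 Y9.000
; layer 3
G0 Z12.000
G0 X18.000 Y9.000
G1 X15.894 Y14.785
G1 X10.563 Y17.863
G1 X4.500 Y16.794
G1 X0.543 Y12.078
G1 X0.543 Y5.922
G1 X4.500 Y1.206
G1 X10.563 Y0.137
G1 X15.894 Y3.215
G1 X18.000 Y9.000
; layer 4
G0 Z16.000
G0 X18.000 Y9.000
G1 X15.894 Y14.785
G1 X10.563 Y17.863
G1 X4.500 Y16.794
G1 X0.543 Y12.078
G1 X0.543 Y5.922
G1 X4.500 Y1.206
G1 X10.563 Y0.137
G1 X15.894 Y3.215
G1 X18.000 Y9.000
M2 ; end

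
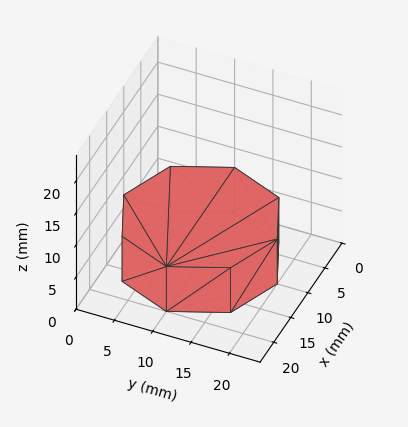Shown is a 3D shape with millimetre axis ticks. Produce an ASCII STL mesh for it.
Reading the render: the shape is a regular 8-sided prism (a cylinder approximated with 8 flat sides), circumscribed radius ≈ 10 mm, height ≈ 7 mm (dimensions read to the nearest mm from the axis ticks). For the STL, each face is triangulated and given an outward normal.

solid part
  facet normal 0.0000 0.0000 -1.0000
    outer loop
      vertex 10.00 20.00 0.00
      vertex 17.07 17.07 0.00
      vertex 20.00 10.00 0.00
    endloop
  endfacet
  facet normal 0.0000 0.0000 -1.0000
    outer loop
      vertex 2.93 17.07 0.00
      vertex 10.00 20.00 0.00
      vertex 20.00 10.00 0.00
    endloop
  endfacet
  facet normal 0.0000 0.0000 -1.0000
    outer loop
      vertex 0.00 10.00 0.00
      vertex 2.93 17.07 0.00
      vertex 20.00 10.00 0.00
    endloop
  endfacet
  facet normal 0.0000 0.0000 -1.0000
    outer loop
      vertex 2.93 2.93 0.00
      vertex 0.00 10.00 0.00
      vertex 20.00 10.00 0.00
    endloop
  endfacet
  facet normal 0.0000 0.0000 -1.0000
    outer loop
      vertex 10.00 0.00 0.00
      vertex 2.93 2.93 0.00
      vertex 20.00 10.00 0.00
    endloop
  endfacet
  facet normal 0.0000 0.0000 -1.0000
    outer loop
      vertex 17.07 2.93 0.00
      vertex 10.00 0.00 0.00
      vertex 20.00 10.00 0.00
    endloop
  endfacet
  facet normal 0.0000 0.0000 1.0000
    outer loop
      vertex 20.00 10.00 7.00
      vertex 17.07 17.07 7.00
      vertex 10.00 20.00 7.00
    endloop
  endfacet
  facet normal 0.0000 0.0000 1.0000
    outer loop
      vertex 20.00 10.00 7.00
      vertex 10.00 20.00 7.00
      vertex 2.93 17.07 7.00
    endloop
  endfacet
  facet normal 0.0000 0.0000 1.0000
    outer loop
      vertex 20.00 10.00 7.00
      vertex 2.93 17.07 7.00
      vertex 0.00 10.00 7.00
    endloop
  endfacet
  facet normal 0.0000 0.0000 1.0000
    outer loop
      vertex 20.00 10.00 7.00
      vertex 0.00 10.00 7.00
      vertex 2.93 2.93 7.00
    endloop
  endfacet
  facet normal 0.0000 0.0000 1.0000
    outer loop
      vertex 20.00 10.00 7.00
      vertex 2.93 2.93 7.00
      vertex 10.00 0.00 7.00
    endloop
  endfacet
  facet normal 0.0000 0.0000 1.0000
    outer loop
      vertex 20.00 10.00 7.00
      vertex 10.00 0.00 7.00
      vertex 17.07 2.93 7.00
    endloop
  endfacet
  facet normal 0.9238 0.3829 0.0000
    outer loop
      vertex 20.00 10.00 0.00
      vertex 17.07 17.07 0.00
      vertex 17.07 17.07 7.00
    endloop
  endfacet
  facet normal 0.9238 0.3829 0.0000
    outer loop
      vertex 20.00 10.00 0.00
      vertex 17.07 17.07 7.00
      vertex 20.00 10.00 7.00
    endloop
  endfacet
  facet normal 0.3829 0.9238 0.0000
    outer loop
      vertex 17.07 17.07 0.00
      vertex 10.00 20.00 0.00
      vertex 10.00 20.00 7.00
    endloop
  endfacet
  facet normal 0.3829 0.9238 0.0000
    outer loop
      vertex 17.07 17.07 0.00
      vertex 10.00 20.00 7.00
      vertex 17.07 17.07 7.00
    endloop
  endfacet
  facet normal -0.3829 0.9238 0.0000
    outer loop
      vertex 10.00 20.00 0.00
      vertex 2.93 17.07 0.00
      vertex 2.93 17.07 7.00
    endloop
  endfacet
  facet normal -0.3829 0.9238 0.0000
    outer loop
      vertex 10.00 20.00 0.00
      vertex 2.93 17.07 7.00
      vertex 10.00 20.00 7.00
    endloop
  endfacet
  facet normal -0.9238 0.3829 0.0000
    outer loop
      vertex 2.93 17.07 0.00
      vertex 0.00 10.00 0.00
      vertex 0.00 10.00 7.00
    endloop
  endfacet
  facet normal -0.9238 0.3829 0.0000
    outer loop
      vertex 2.93 17.07 0.00
      vertex 0.00 10.00 7.00
      vertex 2.93 17.07 7.00
    endloop
  endfacet
  facet normal -0.9238 -0.3829 0.0000
    outer loop
      vertex 0.00 10.00 0.00
      vertex 2.93 2.93 0.00
      vertex 2.93 2.93 7.00
    endloop
  endfacet
  facet normal -0.9238 -0.3829 0.0000
    outer loop
      vertex 0.00 10.00 0.00
      vertex 2.93 2.93 7.00
      vertex 0.00 10.00 7.00
    endloop
  endfacet
  facet normal -0.3829 -0.9238 0.0000
    outer loop
      vertex 2.93 2.93 0.00
      vertex 10.00 0.00 0.00
      vertex 10.00 0.00 7.00
    endloop
  endfacet
  facet normal -0.3829 -0.9238 0.0000
    outer loop
      vertex 2.93 2.93 0.00
      vertex 10.00 0.00 7.00
      vertex 2.93 2.93 7.00
    endloop
  endfacet
  facet normal 0.3829 -0.9238 0.0000
    outer loop
      vertex 10.00 0.00 0.00
      vertex 17.07 2.93 0.00
      vertex 17.07 2.93 7.00
    endloop
  endfacet
  facet normal 0.3829 -0.9238 0.0000
    outer loop
      vertex 10.00 0.00 0.00
      vertex 17.07 2.93 7.00
      vertex 10.00 0.00 7.00
    endloop
  endfacet
  facet normal 0.9238 -0.3829 0.0000
    outer loop
      vertex 17.07 2.93 0.00
      vertex 20.00 10.00 0.00
      vertex 20.00 10.00 7.00
    endloop
  endfacet
  facet normal 0.9238 -0.3829 0.0000
    outer loop
      vertex 17.07 2.93 0.00
      vertex 20.00 10.00 7.00
      vertex 17.07 2.93 7.00
    endloop
  endfacet
endsolid part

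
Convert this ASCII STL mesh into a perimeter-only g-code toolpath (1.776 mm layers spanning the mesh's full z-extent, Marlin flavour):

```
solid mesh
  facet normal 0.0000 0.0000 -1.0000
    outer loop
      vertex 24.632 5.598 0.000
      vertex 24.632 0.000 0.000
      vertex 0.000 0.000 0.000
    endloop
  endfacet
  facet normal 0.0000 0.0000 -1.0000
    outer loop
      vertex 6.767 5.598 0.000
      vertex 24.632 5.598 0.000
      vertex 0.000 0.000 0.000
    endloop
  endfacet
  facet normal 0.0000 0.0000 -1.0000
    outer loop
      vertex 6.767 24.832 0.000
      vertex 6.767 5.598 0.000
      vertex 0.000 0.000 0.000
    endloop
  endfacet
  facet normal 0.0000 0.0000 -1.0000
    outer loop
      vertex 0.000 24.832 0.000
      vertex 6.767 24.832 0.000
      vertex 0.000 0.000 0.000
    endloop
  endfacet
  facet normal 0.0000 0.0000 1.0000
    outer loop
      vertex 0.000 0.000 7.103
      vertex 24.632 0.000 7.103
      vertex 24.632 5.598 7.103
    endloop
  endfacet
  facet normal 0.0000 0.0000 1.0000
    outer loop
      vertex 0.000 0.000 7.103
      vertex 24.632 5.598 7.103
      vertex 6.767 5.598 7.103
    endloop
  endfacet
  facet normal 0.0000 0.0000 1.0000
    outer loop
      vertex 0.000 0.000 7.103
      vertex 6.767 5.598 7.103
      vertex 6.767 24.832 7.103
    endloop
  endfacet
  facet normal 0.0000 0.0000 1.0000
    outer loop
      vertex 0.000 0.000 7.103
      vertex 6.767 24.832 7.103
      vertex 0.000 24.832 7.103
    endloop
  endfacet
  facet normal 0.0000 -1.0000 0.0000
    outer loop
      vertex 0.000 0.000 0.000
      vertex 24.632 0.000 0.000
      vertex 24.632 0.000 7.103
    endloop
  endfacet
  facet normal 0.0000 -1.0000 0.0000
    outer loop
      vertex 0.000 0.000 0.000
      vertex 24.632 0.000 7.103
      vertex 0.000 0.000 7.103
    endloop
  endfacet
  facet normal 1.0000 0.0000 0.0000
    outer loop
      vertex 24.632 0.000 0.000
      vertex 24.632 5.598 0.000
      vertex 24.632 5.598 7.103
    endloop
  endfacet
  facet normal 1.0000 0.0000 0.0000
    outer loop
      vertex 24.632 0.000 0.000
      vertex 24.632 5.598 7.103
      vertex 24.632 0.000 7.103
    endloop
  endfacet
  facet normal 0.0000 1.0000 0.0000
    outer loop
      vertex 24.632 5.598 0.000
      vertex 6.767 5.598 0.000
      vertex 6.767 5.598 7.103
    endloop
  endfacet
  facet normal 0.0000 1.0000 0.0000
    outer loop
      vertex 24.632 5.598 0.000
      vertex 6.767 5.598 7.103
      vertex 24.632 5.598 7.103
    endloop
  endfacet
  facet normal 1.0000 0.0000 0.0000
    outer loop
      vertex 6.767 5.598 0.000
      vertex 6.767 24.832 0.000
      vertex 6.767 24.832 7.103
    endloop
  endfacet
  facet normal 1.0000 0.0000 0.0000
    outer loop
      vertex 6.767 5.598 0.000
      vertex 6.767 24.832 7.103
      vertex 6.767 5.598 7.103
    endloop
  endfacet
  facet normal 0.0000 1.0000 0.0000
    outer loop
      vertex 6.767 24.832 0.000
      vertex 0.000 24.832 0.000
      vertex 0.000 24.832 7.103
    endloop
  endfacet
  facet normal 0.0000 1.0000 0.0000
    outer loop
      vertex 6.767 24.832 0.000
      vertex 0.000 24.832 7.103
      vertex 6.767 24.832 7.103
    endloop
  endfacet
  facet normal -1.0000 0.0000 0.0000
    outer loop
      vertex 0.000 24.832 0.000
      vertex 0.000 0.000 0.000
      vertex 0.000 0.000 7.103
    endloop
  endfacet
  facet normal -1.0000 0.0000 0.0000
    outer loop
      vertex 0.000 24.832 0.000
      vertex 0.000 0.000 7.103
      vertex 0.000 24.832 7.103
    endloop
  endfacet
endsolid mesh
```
; perimeter-only toolpath
G21 ; units = mm
G90 ; absolute positioning
G28 ; home
; layer 1
G0 Z1.776
G0 X0.000 Y0.000
G1 X24.632 Y0.000
G1 X24.632 Y5.598
G1 X6.767 Y5.598
G1 X6.767 Y24.832
G1 X0.000 Y24.832
G1 X0.000 Y0.000
; layer 2
G0 Z3.551
G0 X0.000 Y0.000
G1 X24.632 Y0.000
G1 X24.632 Y5.598
G1 X6.767 Y5.598
G1 X6.767 Y24.832
G1 X0.000 Y24.832
G1 X0.000 Y0.000
; layer 3
G0 Z5.327
G0 X0.000 Y0.000
G1 X24.632 Y0.000
G1 X24.632 Y5.598
G1 X6.767 Y5.598
G1 X6.767 Y24.832
G1 X0.000 Y24.832
G1 X0.000 Y0.000
; layer 4
G0 Z7.103
G0 X0.000 Y0.000
G1 X24.632 Y0.000
G1 X24.632 Y5.598
G1 X6.767 Y5.598
G1 X6.767 Y24.832
G1 X0.000 Y24.832
G1 X0.000 Y0.000
M2 ; end

The solid is an L-shaped prism: outer 24.6 × 24.8 mm, arm thicknesses ≈ 5.6 mm (horizontal) and 6.77 mm (vertical), extruded 7.1 mm in z. Slicing at Δz = 1.776 mm — 4 equal slices spanning the solid's height, so layer i sits at z = i·h/4 — gives 4 non-empty perimeters. Each is a 6-segment closed polygon; G0 lifts to the layer z and rapids to the start vertex, then G1 traces the edges.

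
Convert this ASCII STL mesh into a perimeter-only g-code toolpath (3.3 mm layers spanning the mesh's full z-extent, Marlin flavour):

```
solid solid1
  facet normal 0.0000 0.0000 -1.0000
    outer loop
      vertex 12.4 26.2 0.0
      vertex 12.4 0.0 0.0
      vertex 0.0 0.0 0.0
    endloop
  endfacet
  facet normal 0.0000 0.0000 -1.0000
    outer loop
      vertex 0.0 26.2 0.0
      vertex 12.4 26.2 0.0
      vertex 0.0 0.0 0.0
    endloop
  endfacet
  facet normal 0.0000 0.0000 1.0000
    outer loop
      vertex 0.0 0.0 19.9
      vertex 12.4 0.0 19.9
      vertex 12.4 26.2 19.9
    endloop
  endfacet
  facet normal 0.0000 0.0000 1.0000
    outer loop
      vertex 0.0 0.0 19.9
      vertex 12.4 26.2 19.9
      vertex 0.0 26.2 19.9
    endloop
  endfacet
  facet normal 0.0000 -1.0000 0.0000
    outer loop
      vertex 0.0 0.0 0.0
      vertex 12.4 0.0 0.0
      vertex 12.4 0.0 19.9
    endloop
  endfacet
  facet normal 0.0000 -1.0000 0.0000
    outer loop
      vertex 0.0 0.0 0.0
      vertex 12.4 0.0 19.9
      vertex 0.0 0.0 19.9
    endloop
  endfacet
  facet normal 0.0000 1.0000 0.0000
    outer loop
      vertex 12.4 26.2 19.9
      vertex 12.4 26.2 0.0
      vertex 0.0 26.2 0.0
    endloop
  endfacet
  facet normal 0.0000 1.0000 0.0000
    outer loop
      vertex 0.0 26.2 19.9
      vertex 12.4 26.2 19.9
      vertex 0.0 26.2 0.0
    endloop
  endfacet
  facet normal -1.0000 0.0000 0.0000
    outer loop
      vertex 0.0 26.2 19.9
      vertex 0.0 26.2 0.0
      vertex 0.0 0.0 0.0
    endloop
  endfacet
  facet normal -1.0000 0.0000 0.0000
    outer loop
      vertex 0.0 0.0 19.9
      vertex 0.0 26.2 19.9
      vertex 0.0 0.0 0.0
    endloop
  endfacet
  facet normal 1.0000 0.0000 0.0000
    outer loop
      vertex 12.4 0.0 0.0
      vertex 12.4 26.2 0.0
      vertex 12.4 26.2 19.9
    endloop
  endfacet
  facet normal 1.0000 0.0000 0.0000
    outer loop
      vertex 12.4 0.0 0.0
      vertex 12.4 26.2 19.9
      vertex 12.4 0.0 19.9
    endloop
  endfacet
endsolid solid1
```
; perimeter-only toolpath
G21 ; units = mm
G90 ; absolute positioning
G28 ; home
; layer 1
G0 Z3.3
G0 X0.0 Y0.0
G1 X12.4 Y0.0
G1 X12.4 Y26.2
G1 X0.0 Y26.2
G1 X0.0 Y0.0
; layer 2
G0 Z6.6
G0 X0.0 Y0.0
G1 X12.4 Y0.0
G1 X12.4 Y26.2
G1 X0.0 Y26.2
G1 X0.0 Y0.0
; layer 3
G0 Z9.9
G0 X0.0 Y0.0
G1 X12.4 Y0.0
G1 X12.4 Y26.2
G1 X0.0 Y26.2
G1 X0.0 Y0.0
; layer 4
G0 Z13.3
G0 X0.0 Y0.0
G1 X12.4 Y0.0
G1 X12.4 Y26.2
G1 X0.0 Y26.2
G1 X0.0 Y0.0
; layer 5
G0 Z16.6
G0 X0.0 Y0.0
G1 X12.4 Y0.0
G1 X12.4 Y26.2
G1 X0.0 Y26.2
G1 X0.0 Y0.0
; layer 6
G0 Z19.9
G0 X0.0 Y0.0
G1 X12.4 Y0.0
G1 X12.4 Y26.2
G1 X0.0 Y26.2
G1 X0.0 Y0.0
M2 ; end

The solid is a rectangular box, roughly 12.4 × 26.2 mm footprint and 19.9 mm tall. Slicing at Δz = 3.3 mm — 6 equal slices spanning the solid's height, so layer i sits at z = i·h/6 — gives 6 non-empty perimeters. Each is a 4-segment closed polygon; G0 lifts to the layer z and rapids to the start vertex, then G1 traces the edges.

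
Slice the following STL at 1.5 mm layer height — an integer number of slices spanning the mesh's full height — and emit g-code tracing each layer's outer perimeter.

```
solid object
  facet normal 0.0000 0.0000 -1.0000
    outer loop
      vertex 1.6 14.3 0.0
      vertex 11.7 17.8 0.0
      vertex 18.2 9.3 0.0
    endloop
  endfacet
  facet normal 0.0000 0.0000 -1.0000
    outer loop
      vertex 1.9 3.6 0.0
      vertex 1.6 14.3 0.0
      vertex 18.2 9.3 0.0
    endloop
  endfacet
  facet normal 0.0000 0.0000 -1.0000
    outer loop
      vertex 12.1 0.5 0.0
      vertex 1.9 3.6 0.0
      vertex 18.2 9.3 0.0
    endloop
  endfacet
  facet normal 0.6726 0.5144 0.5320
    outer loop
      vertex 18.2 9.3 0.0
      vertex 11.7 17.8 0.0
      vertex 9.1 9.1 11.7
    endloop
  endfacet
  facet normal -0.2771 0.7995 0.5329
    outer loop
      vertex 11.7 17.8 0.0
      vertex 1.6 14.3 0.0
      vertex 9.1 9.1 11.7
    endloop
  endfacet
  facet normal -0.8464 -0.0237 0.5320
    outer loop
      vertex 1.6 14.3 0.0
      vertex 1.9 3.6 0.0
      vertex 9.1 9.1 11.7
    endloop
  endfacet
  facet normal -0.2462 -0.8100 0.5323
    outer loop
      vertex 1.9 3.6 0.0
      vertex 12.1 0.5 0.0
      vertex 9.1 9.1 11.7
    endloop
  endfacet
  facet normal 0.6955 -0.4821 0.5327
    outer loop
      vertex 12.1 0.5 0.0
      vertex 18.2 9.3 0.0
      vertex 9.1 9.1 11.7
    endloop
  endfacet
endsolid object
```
; perimeter-only toolpath
G21 ; units = mm
G90 ; absolute positioning
G28 ; home
; layer 1
G0 Z1.5
G0 X17.1 Y9.3
G1 X11.4 Y16.7
G1 X2.5 Y13.7
G1 X2.8 Y4.3
G1 X11.7 Y1.6
G1 X17.1 Y9.3
; layer 2
G0 Z2.9
G0 X15.9 Y9.2
G1 X11.0 Y15.6
G1 X3.5 Y13.0
G1 X3.7 Y5.0
G1 X11.3 Y2.6
G1 X15.9 Y9.2
; layer 3
G0 Z4.4
G0 X14.8 Y9.2
G1 X10.7 Y14.5
G1 X4.4 Y12.3
G1 X4.6 Y5.7
G1 X11.0 Y3.7
G1 X14.8 Y9.2
; layer 4
G0 Z5.8
G0 X13.6 Y9.2
G1 X10.4 Y13.4
G1 X5.3 Y11.7
G1 X5.5 Y6.3
G1 X10.6 Y4.8
G1 X13.6 Y9.2
; layer 5
G0 Z7.3
G0 X12.5 Y9.2
G1 X10.1 Y12.4
G1 X6.3 Y11.1
G1 X6.4 Y7.0
G1 X10.2 Y5.9
G1 X12.5 Y9.2
; layer 6
G0 Z8.8
G0 X11.4 Y9.1
G1 X9.8 Y11.3
G1 X7.2 Y10.4
G1 X7.3 Y7.7
G1 X9.8 Y6.9
G1 X11.4 Y9.1
; layer 7
G0 Z10.2
G0 X10.2 Y9.1
G1 X9.4 Y10.2
G1 X8.2 Y9.8
G1 X8.2 Y8.4
G1 X9.5 Y8.0
G1 X10.2 Y9.1
M2 ; end

The solid is a regular 5-sided pyramid, base circumscribed radius ≈ 9.1 mm, apex at z ≈ 11.7 mm. Slicing at Δz = 1.5 mm — 8 equal slices spanning the solid's height, so layer i sits at z = i·h/8 — gives 7 non-empty perimeters. Each is a 5-segment closed polygon; G0 lifts to the layer z and rapids to the start vertex, then G1 traces the edges. The cross-section shrinks linearly with z (the slice at the apex is degenerate and omitted).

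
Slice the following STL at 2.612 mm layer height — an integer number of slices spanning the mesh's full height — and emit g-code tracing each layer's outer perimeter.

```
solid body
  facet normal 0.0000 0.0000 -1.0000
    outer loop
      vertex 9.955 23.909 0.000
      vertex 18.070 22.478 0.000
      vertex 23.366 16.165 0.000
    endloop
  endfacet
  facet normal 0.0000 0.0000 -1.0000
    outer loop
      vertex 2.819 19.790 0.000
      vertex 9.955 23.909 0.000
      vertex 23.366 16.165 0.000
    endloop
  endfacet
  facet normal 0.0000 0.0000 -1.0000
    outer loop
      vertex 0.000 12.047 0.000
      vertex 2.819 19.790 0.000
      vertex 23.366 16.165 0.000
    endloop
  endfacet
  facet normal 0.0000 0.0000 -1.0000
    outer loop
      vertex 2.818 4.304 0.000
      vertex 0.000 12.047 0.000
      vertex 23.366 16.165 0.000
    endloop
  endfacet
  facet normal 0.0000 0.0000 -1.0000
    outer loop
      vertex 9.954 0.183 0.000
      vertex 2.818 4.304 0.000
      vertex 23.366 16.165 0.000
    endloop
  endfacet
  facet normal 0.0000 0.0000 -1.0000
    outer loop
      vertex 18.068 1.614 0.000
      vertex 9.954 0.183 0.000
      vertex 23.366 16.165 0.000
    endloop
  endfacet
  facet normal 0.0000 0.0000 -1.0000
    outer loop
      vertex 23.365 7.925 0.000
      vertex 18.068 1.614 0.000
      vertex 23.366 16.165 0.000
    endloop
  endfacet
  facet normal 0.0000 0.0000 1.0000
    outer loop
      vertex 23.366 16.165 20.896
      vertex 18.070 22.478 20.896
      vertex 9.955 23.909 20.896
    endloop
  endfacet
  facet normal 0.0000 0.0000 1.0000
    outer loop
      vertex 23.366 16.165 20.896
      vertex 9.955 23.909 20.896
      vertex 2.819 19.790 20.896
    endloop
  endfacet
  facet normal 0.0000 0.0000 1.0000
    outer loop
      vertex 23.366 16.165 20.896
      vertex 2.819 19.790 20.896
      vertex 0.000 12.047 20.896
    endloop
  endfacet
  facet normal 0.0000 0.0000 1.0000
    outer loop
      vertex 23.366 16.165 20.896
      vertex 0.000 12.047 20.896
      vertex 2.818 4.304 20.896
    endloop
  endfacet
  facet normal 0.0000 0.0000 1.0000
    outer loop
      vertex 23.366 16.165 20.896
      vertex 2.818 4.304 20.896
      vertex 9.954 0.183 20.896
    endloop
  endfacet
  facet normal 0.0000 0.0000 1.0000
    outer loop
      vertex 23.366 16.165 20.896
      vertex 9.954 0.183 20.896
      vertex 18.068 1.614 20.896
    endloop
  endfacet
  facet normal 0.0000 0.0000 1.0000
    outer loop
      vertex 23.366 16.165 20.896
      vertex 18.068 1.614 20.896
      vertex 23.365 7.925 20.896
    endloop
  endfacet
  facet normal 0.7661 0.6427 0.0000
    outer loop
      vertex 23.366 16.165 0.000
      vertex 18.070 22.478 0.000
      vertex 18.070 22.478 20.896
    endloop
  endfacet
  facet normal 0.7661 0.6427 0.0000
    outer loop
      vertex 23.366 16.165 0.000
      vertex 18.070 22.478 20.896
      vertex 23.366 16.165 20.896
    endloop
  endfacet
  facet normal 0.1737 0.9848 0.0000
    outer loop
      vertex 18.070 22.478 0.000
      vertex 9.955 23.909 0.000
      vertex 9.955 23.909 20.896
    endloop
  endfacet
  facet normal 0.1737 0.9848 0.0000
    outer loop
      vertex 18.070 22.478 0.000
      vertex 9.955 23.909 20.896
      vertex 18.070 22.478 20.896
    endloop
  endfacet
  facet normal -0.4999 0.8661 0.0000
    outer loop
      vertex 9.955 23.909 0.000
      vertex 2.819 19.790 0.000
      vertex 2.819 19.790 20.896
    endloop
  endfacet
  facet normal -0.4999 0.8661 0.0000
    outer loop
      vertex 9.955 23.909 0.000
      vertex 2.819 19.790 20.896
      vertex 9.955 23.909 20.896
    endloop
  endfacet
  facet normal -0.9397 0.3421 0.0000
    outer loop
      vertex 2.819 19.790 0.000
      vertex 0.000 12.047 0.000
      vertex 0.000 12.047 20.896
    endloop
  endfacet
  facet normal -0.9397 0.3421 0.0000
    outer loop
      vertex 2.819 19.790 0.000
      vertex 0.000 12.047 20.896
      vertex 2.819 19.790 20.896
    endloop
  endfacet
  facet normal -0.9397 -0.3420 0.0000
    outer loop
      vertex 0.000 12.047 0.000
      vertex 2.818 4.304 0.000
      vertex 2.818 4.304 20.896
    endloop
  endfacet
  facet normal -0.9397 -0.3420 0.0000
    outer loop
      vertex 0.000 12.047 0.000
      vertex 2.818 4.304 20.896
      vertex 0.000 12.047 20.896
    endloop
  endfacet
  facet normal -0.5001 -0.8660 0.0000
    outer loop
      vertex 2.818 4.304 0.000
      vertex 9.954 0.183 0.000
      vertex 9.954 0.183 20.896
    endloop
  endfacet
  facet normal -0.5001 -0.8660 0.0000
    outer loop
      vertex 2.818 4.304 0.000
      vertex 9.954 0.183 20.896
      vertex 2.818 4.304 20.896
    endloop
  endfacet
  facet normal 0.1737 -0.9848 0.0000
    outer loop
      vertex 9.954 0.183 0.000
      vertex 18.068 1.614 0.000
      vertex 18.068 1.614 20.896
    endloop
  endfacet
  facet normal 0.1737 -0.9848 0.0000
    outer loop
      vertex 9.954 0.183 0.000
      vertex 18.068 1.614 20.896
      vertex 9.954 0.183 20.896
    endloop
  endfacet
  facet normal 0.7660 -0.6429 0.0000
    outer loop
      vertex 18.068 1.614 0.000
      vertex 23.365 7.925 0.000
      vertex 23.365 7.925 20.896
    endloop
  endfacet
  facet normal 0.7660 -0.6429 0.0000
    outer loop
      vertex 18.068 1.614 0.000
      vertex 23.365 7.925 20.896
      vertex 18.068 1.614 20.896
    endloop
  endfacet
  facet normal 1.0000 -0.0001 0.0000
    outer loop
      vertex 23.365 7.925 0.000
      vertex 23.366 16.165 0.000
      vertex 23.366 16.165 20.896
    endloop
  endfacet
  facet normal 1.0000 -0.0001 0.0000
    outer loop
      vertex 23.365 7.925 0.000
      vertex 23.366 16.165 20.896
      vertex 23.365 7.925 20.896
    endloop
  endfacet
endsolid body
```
; perimeter-only toolpath
G21 ; units = mm
G90 ; absolute positioning
G28 ; home
; layer 1
G0 Z2.612
G0 X23.366 Y16.165
G1 X18.070 Y22.478
G1 X9.955 Y23.909
G1 X2.819 Y19.790
G1 X0.000 Y12.047
G1 X2.818 Y4.304
G1 X9.954 Y0.183
G1 X18.068 Y1.614
G1 X23.365 Y7.925
G1 X23.366 Y16.165
; layer 2
G0 Z5.224
G0 X23.366 Y16.165
G1 X18.070 Y22.478
G1 X9.955 Y23.909
G1 X2.819 Y19.790
G1 X0.000 Y12.047
G1 X2.818 Y4.304
G1 X9.954 Y0.183
G1 X18.068 Y1.614
G1 X23.365 Y7.925
G1 X23.366 Y16.165
; layer 3
G0 Z7.836
G0 X23.366 Y16.165
G1 X18.070 Y22.478
G1 X9.955 Y23.909
G1 X2.819 Y19.790
G1 X0.000 Y12.047
G1 X2.818 Y4.304
G1 X9.954 Y0.183
G1 X18.068 Y1.614
G1 X23.365 Y7.925
G1 X23.366 Y16.165
; layer 4
G0 Z10.448
G0 X23.366 Y16.165
G1 X18.070 Y22.478
G1 X9.955 Y23.909
G1 X2.819 Y19.790
G1 X0.000 Y12.047
G1 X2.818 Y4.304
G1 X9.954 Y0.183
G1 X18.068 Y1.614
G1 X23.365 Y7.925
G1 X23.366 Y16.165
; layer 5
G0 Z13.060
G0 X23.366 Y16.165
G1 X18.070 Y22.478
G1 X9.955 Y23.909
G1 X2.819 Y19.790
G1 X0.000 Y12.047
G1 X2.818 Y4.304
G1 X9.954 Y0.183
G1 X18.068 Y1.614
G1 X23.365 Y7.925
G1 X23.366 Y16.165
; layer 6
G0 Z15.672
G0 X23.366 Y16.165
G1 X18.070 Y22.478
G1 X9.955 Y23.909
G1 X2.819 Y19.790
G1 X0.000 Y12.047
G1 X2.818 Y4.304
G1 X9.954 Y0.183
G1 X18.068 Y1.614
G1 X23.365 Y7.925
G1 X23.366 Y16.165
; layer 7
G0 Z18.284
G0 X23.366 Y16.165
G1 X18.070 Y22.478
G1 X9.955 Y23.909
G1 X2.819 Y19.790
G1 X0.000 Y12.047
G1 X2.818 Y4.304
G1 X9.954 Y0.183
G1 X18.068 Y1.614
G1 X23.365 Y7.925
G1 X23.366 Y16.165
; layer 8
G0 Z20.896
G0 X23.366 Y16.165
G1 X18.070 Y22.478
G1 X9.955 Y23.909
G1 X2.819 Y19.790
G1 X0.000 Y12.047
G1 X2.818 Y4.304
G1 X9.954 Y0.183
G1 X18.068 Y1.614
G1 X23.365 Y7.925
G1 X23.366 Y16.165
M2 ; end

The solid is a regular 9-sided prism (a cylinder approximated with 9 flat sides), circumscribed radius ≈ 12 mm, height ≈ 20.9 mm. Slicing at Δz = 2.612 mm — 8 equal slices spanning the solid's height, so layer i sits at z = i·h/8 — gives 8 non-empty perimeters. Each is a 9-segment closed polygon; G0 lifts to the layer z and rapids to the start vertex, then G1 traces the edges.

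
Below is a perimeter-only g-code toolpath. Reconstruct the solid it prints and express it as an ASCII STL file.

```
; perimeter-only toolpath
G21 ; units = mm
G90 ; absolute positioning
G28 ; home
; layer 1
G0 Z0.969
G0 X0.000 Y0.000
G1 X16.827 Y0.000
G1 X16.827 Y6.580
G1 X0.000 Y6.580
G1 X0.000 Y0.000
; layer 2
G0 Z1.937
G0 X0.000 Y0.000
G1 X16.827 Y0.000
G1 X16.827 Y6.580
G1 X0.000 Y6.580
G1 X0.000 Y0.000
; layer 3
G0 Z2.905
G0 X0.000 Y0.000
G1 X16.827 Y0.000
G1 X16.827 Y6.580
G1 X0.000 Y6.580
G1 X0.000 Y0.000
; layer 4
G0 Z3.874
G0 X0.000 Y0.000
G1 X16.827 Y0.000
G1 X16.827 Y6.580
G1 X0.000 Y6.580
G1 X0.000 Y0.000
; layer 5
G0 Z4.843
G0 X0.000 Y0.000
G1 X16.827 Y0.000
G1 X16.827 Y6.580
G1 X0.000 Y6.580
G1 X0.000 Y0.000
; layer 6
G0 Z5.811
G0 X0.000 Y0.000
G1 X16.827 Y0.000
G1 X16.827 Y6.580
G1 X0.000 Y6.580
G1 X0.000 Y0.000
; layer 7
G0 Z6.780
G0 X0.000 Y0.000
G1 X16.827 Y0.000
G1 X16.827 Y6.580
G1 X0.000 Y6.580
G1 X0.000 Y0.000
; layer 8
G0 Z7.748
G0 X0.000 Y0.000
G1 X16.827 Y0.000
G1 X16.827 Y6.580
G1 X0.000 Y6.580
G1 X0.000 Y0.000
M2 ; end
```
solid part
  facet normal 0.0000 0.0000 -1.0000
    outer loop
      vertex 16.827 6.580 0.000
      vertex 16.827 0.000 0.000
      vertex 0.000 0.000 0.000
    endloop
  endfacet
  facet normal 0.0000 0.0000 -1.0000
    outer loop
      vertex 0.000 6.580 0.000
      vertex 16.827 6.580 0.000
      vertex 0.000 0.000 0.000
    endloop
  endfacet
  facet normal 0.0000 0.0000 1.0000
    outer loop
      vertex 0.000 0.000 7.748
      vertex 16.827 0.000 7.748
      vertex 16.827 6.580 7.748
    endloop
  endfacet
  facet normal 0.0000 0.0000 1.0000
    outer loop
      vertex 0.000 0.000 7.748
      vertex 16.827 6.580 7.748
      vertex 0.000 6.580 7.748
    endloop
  endfacet
  facet normal 0.0000 -1.0000 0.0000
    outer loop
      vertex 0.000 0.000 0.000
      vertex 16.827 0.000 0.000
      vertex 16.827 0.000 7.748
    endloop
  endfacet
  facet normal 0.0000 -1.0000 0.0000
    outer loop
      vertex 0.000 0.000 0.000
      vertex 16.827 0.000 7.748
      vertex 0.000 0.000 7.748
    endloop
  endfacet
  facet normal 0.0000 1.0000 0.0000
    outer loop
      vertex 16.827 6.580 7.748
      vertex 16.827 6.580 0.000
      vertex 0.000 6.580 0.000
    endloop
  endfacet
  facet normal 0.0000 1.0000 0.0000
    outer loop
      vertex 0.000 6.580 7.748
      vertex 16.827 6.580 7.748
      vertex 0.000 6.580 0.000
    endloop
  endfacet
  facet normal -1.0000 0.0000 0.0000
    outer loop
      vertex 0.000 6.580 7.748
      vertex 0.000 6.580 0.000
      vertex 0.000 0.000 0.000
    endloop
  endfacet
  facet normal -1.0000 0.0000 0.0000
    outer loop
      vertex 0.000 0.000 7.748
      vertex 0.000 6.580 7.748
      vertex 0.000 0.000 0.000
    endloop
  endfacet
  facet normal 1.0000 0.0000 0.0000
    outer loop
      vertex 16.827 0.000 0.000
      vertex 16.827 6.580 0.000
      vertex 16.827 6.580 7.748
    endloop
  endfacet
  facet normal 1.0000 0.0000 0.0000
    outer loop
      vertex 16.827 0.000 0.000
      vertex 16.827 6.580 7.748
      vertex 16.827 0.000 7.748
    endloop
  endfacet
endsolid part

The G0 Z moves step by Δz≈0.969 mm. Every layer's G1 loop is the same polygon, so the solid is a straight extrusion of it from z=0 to z≈7.75. Closing with flat bottom and top caps and triangulating gives 12 facets — a rectangular box, roughly 16.8 × 6.58 mm footprint and 7.75 mm tall.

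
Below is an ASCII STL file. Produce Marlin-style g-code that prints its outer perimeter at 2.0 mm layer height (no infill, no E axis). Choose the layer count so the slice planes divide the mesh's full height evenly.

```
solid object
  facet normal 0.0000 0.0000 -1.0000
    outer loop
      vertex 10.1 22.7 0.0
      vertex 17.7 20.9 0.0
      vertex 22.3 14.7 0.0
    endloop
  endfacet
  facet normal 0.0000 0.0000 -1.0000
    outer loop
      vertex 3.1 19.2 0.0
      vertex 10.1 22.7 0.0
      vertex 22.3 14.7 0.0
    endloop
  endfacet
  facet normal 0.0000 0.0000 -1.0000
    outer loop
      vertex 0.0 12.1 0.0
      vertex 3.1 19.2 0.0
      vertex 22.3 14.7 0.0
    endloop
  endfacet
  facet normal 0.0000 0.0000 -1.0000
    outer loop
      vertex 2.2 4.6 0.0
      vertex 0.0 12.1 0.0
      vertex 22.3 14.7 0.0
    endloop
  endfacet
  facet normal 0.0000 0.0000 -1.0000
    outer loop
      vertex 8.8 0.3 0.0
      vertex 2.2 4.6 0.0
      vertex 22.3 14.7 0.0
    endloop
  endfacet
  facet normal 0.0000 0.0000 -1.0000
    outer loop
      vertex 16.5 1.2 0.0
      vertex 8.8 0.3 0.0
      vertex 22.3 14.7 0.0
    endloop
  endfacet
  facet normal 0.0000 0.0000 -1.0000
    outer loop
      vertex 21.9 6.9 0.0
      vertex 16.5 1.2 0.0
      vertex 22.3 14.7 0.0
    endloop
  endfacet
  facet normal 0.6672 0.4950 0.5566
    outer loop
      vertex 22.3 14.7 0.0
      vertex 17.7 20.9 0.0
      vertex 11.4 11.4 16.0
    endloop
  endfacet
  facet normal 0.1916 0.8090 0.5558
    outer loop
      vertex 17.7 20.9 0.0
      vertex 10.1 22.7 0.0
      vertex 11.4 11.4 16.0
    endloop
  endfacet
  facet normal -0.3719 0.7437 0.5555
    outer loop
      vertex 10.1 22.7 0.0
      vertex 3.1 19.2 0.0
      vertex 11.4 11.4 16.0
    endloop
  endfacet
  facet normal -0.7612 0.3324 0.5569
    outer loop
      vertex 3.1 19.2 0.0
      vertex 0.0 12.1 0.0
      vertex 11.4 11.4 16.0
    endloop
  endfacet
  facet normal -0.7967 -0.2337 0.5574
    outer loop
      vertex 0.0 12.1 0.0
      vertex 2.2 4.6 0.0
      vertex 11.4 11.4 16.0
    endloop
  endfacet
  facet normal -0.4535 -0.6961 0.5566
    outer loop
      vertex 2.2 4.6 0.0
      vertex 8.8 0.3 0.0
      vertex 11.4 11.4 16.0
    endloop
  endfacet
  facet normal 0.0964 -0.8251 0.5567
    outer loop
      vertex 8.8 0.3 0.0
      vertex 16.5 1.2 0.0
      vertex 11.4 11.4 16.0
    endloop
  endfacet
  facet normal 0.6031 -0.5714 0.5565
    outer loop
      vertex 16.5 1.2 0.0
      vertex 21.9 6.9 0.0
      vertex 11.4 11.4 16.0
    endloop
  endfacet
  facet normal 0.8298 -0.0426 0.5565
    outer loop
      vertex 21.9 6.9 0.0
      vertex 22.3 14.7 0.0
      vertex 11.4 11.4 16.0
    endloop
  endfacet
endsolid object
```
; perimeter-only toolpath
G21 ; units = mm
G90 ; absolute positioning
G28 ; home
; layer 1
G0 Z2.0
G0 X20.9 Y14.3
G1 X16.9 Y19.7
G1 X10.3 Y21.3
G1 X4.1 Y18.2
G1 X1.4 Y12.0
G1 X3.4 Y5.4
G1 X9.1 Y1.7
G1 X15.9 Y2.5
G1 X20.6 Y7.5
G1 X20.9 Y14.3
; layer 2
G0 Z4.0
G0 X19.6 Y13.9
G1 X16.1 Y18.5
G1 X10.4 Y19.9
G1 X5.2 Y17.2
G1 X2.9 Y11.9
G1 X4.5 Y6.3
G1 X9.5 Y3.1
G1 X15.2 Y3.8
G1 X19.3 Y8.0
G1 X19.6 Y13.9
; layer 3
G0 Z6.0
G0 X18.2 Y13.5
G1 X15.3 Y17.3
G1 X10.6 Y18.5
G1 X6.2 Y16.3
G1 X4.3 Y11.8
G1 X5.7 Y7.2
G1 X9.8 Y4.5
G1 X14.6 Y5.0
G1 X18.0 Y8.6
G1 X18.2 Y13.5
; layer 4
G0 Z8.0
G0 X16.9 Y13.1
G1 X14.6 Y16.1
G1 X10.8 Y17.1
G1 X7.2 Y15.3
G1 X5.7 Y11.8
G1 X6.8 Y8.0
G1 X10.1 Y5.9
G1 X13.9 Y6.3
G1 X16.6 Y9.2
G1 X16.9 Y13.1
; layer 5
G0 Z10.0
G0 X15.5 Y12.6
G1 X13.8 Y15.0
G1 X10.9 Y15.6
G1 X8.3 Y14.3
G1 X7.1 Y11.7
G1 X8.0 Y8.8
G1 X10.4 Y7.2
G1 X13.3 Y7.6
G1 X15.3 Y9.7
G1 X15.5 Y12.6
; layer 6
G0 Z12.0
G0 X14.1 Y12.2
G1 X13.0 Y13.8
G1 X11.1 Y14.2
G1 X9.3 Y13.4
G1 X8.6 Y11.6
G1 X9.1 Y9.7
G1 X10.8 Y8.6
G1 X12.7 Y8.9
G1 X14.0 Y10.3
G1 X14.1 Y12.2
; layer 7
G0 Z14.0
G0 X12.8 Y11.8
G1 X12.2 Y12.6
G1 X11.2 Y12.8
G1 X10.4 Y12.4
G1 X10.0 Y11.5
G1 X10.2 Y10.5
G1 X11.1 Y10.0
G1 X12.0 Y10.1
G1 X12.7 Y10.8
G1 X12.8 Y11.8
M2 ; end

The solid is a regular 9-sided pyramid, base circumscribed radius ≈ 11.4 mm, apex at z ≈ 16 mm. Slicing at Δz = 2.0 mm — 8 equal slices spanning the solid's height, so layer i sits at z = i·h/8 — gives 7 non-empty perimeters. Each is a 9-segment closed polygon; G0 lifts to the layer z and rapids to the start vertex, then G1 traces the edges. The cross-section shrinks linearly with z (the slice at the apex is degenerate and omitted).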